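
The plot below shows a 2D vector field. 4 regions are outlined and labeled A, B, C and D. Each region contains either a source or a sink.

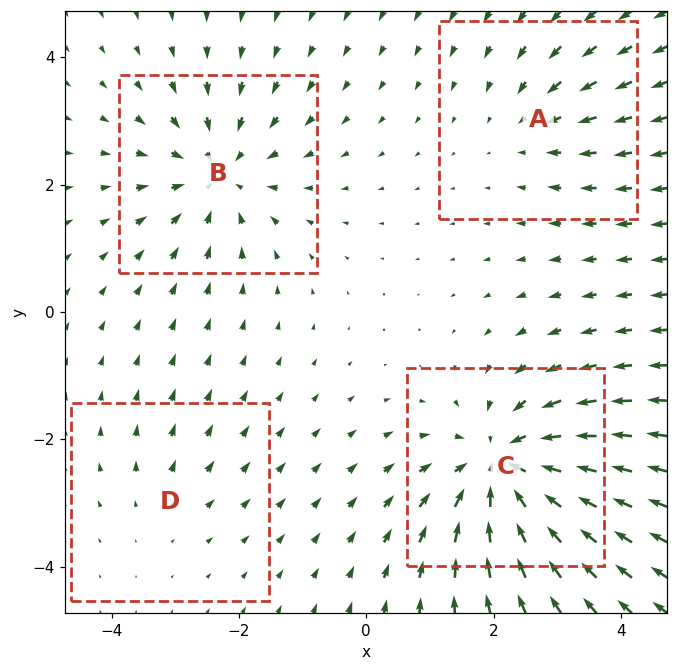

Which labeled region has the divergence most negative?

Divergence at each region's feature centre — A: about -3, B: about -5, C: about -7, D: about +2. Region C is most negative.

C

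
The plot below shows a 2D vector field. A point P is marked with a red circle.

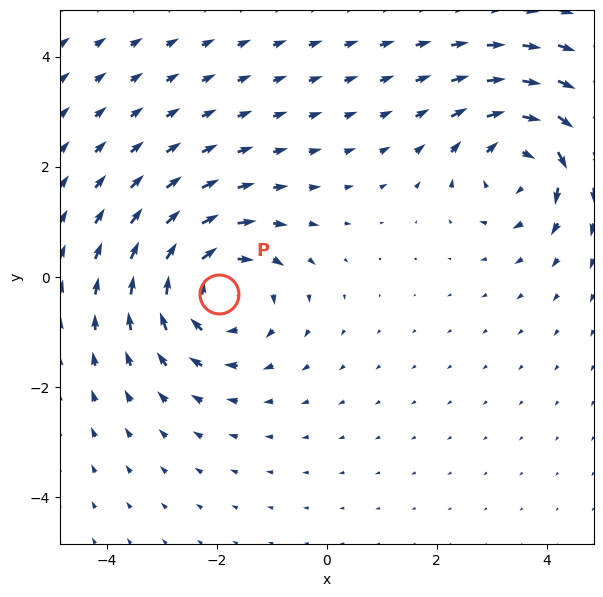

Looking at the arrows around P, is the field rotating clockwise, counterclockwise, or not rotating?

Near P at (-2.0, -0.3) the arrows circulate clockwise. The curl (z-component) there is about -4; negative curl means clockwise rotation.

clockwise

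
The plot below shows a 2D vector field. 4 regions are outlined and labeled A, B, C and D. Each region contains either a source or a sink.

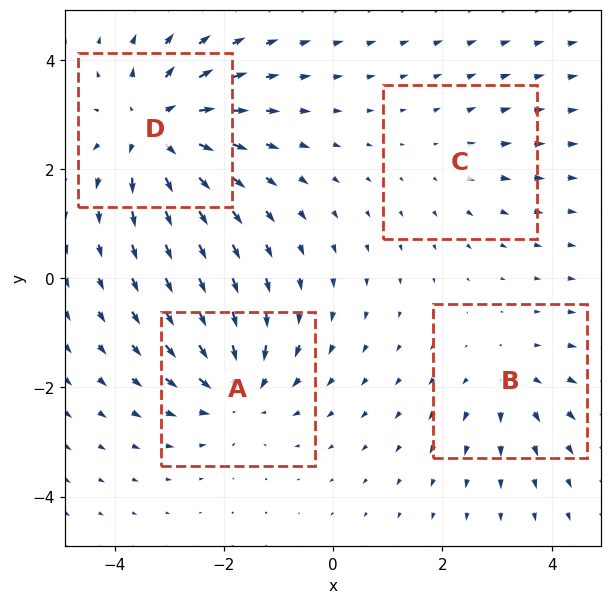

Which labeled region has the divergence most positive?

D

Divergence at each region's feature centre — A: about -5, B: about +3, C: about +2, D: about +6. Region D is most positive.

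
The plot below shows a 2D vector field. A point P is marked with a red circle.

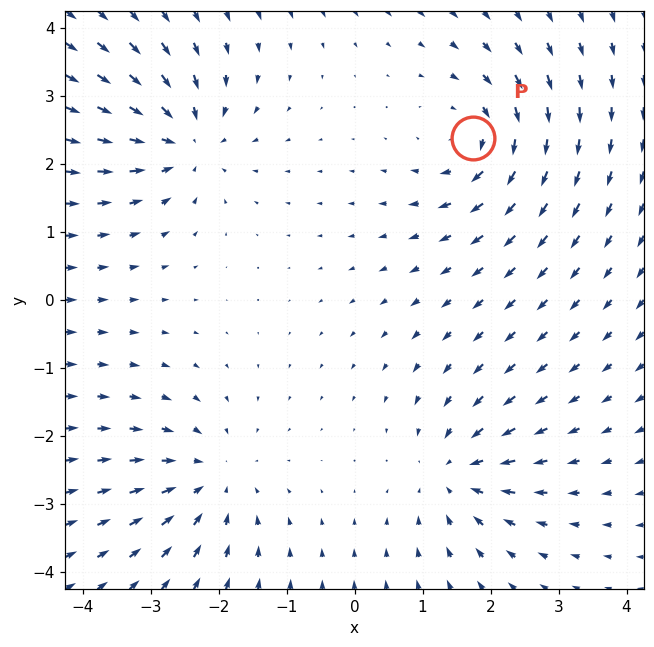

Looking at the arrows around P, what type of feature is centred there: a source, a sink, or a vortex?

vortex

At P (1.7, 2.4) the arrows circulate clockwise. Divergence ≈0, curl about -5 — near-zero divergence with nonzero curl is a vortex.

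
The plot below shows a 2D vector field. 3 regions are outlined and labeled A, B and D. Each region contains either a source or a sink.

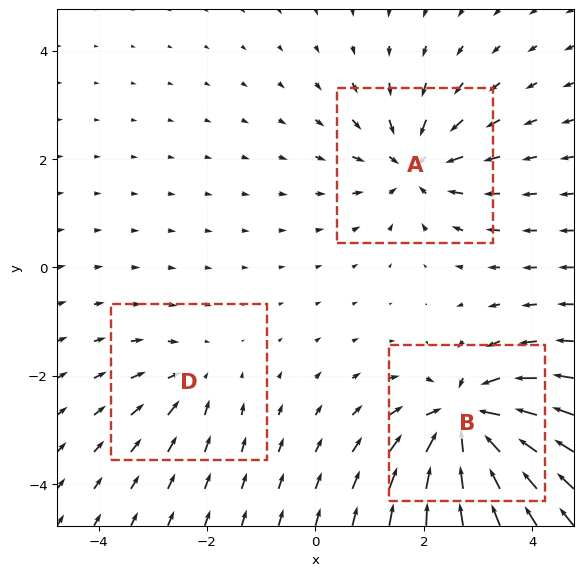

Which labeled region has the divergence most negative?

B

Divergence at each region's feature centre — A: about -4, B: about -6, D: about -2. Region B is most negative.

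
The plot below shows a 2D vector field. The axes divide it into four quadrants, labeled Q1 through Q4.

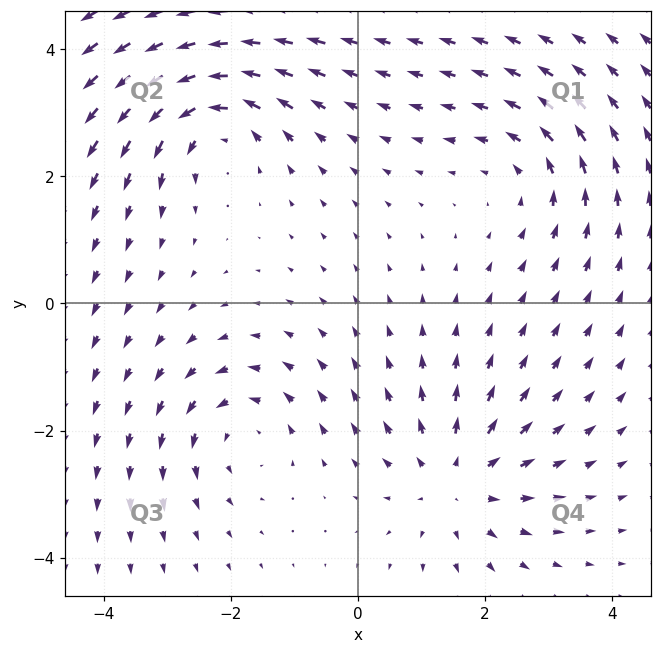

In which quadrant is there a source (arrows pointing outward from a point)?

Q4

The source sits at approximately (1.5, -2.8), which lies in quadrant Q4. The divergence there is about +4, positive as expected for a source.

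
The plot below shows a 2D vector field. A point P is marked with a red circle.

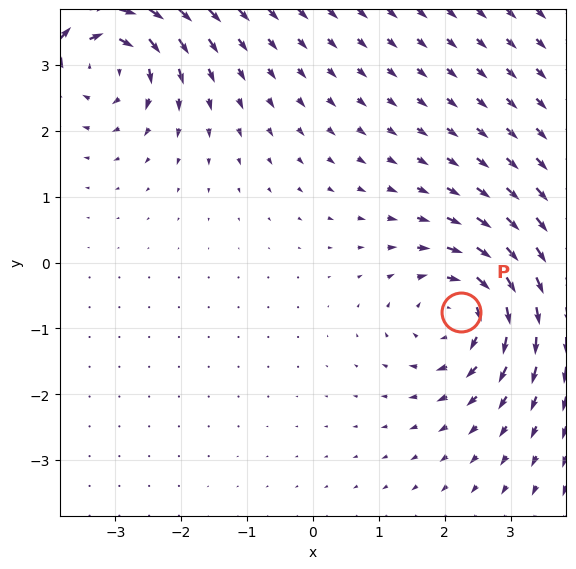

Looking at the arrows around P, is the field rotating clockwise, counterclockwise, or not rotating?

clockwise

Near P at (2.3, -0.8) the arrows circulate clockwise. The curl (z-component) there is about -5; negative curl means clockwise rotation.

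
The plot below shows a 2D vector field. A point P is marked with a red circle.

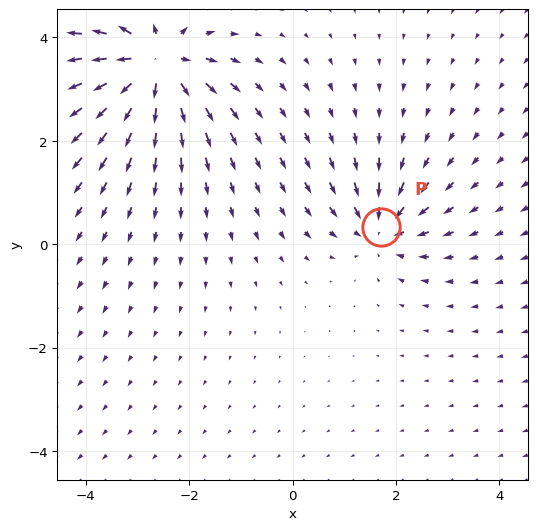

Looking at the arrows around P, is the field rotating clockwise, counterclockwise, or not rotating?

not rotating

Near P at (1.7, 0.3) the arrows show no circulation. The curl there is ≈0.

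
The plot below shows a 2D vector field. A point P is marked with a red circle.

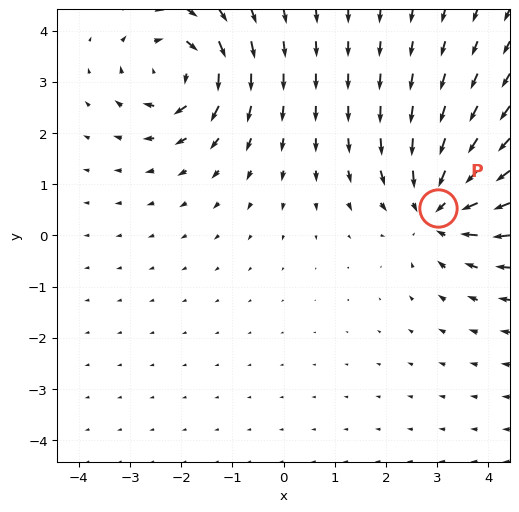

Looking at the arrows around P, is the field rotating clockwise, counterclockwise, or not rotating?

not rotating

Near P at (3.0, 0.5) the arrows show no circulation. The curl there is ≈0.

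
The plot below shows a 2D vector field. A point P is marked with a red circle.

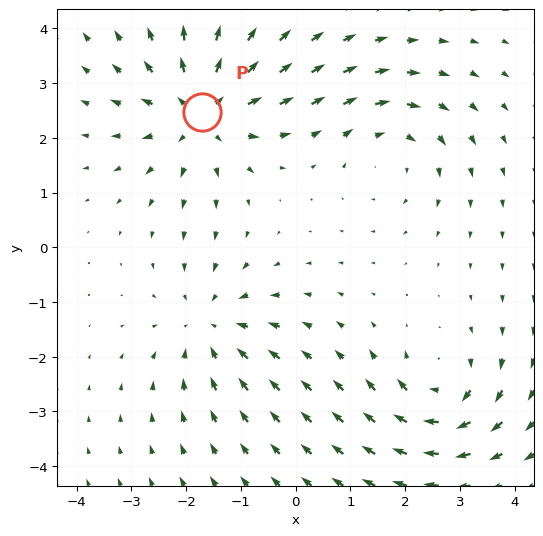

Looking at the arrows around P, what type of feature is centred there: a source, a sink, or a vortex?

At P (-1.7, 2.5) the arrows spread outward. Divergence about +4, curl ≈0 — positive divergence with near-zero curl is a source.

source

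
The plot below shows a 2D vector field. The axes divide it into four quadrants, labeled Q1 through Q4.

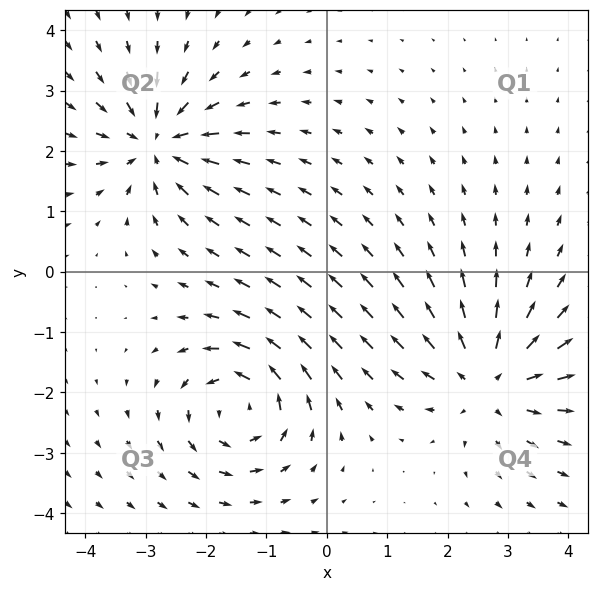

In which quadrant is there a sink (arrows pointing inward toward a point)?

The sink sits at approximately (-2.8, 2.1), which lies in quadrant Q2. The divergence there is about -6, negative as expected for a sink.

Q2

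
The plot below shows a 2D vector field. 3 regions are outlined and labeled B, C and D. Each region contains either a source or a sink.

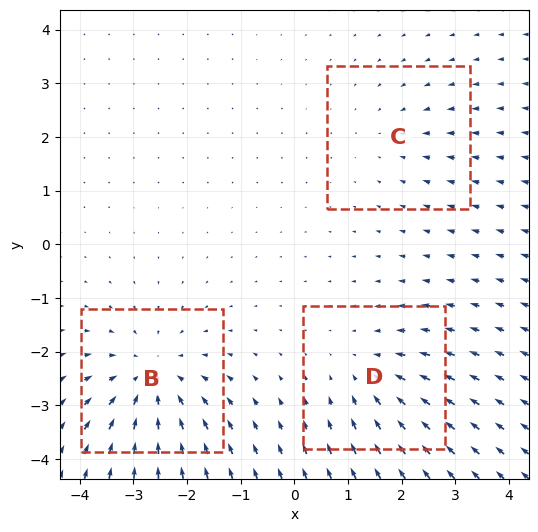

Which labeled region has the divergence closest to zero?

Divergence at each region's feature centre — B: about -4, C: about -2, D: about -3. Region C is closest to zero.

C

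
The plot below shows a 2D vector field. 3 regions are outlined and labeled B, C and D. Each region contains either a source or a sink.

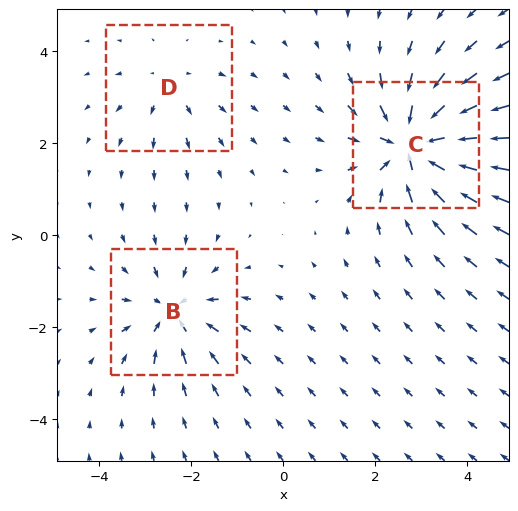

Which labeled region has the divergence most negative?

C

Divergence at each region's feature centre — B: about -4, C: about -6, D: about +2. Region C is most negative.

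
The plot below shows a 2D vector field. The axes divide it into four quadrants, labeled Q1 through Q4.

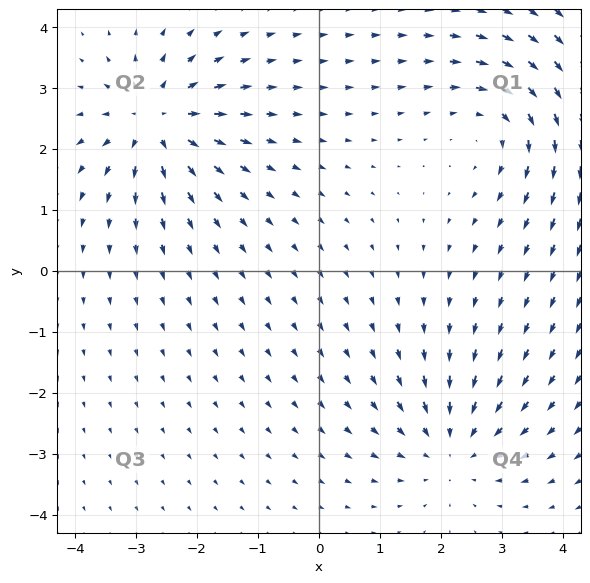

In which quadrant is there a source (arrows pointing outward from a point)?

The source sits at approximately (-2.7, 2.4), which lies in quadrant Q2. The divergence there is about +6, positive as expected for a source.

Q2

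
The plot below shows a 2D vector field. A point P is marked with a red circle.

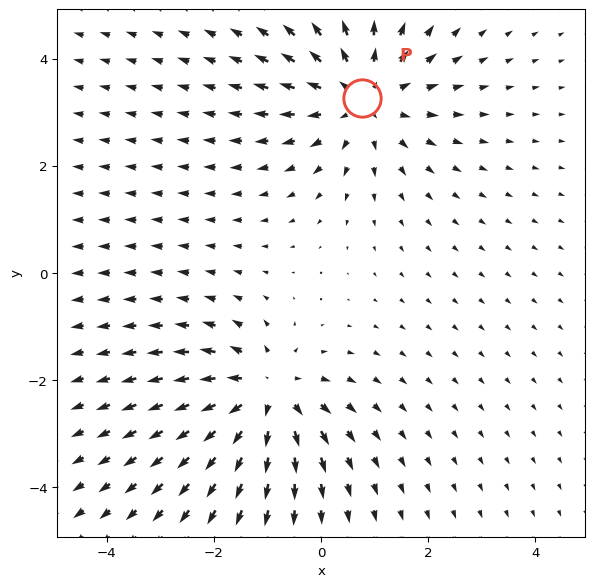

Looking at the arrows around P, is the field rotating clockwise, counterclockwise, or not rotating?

not rotating

Near P at (0.8, 3.3) the arrows show no circulation. The curl there is ≈0.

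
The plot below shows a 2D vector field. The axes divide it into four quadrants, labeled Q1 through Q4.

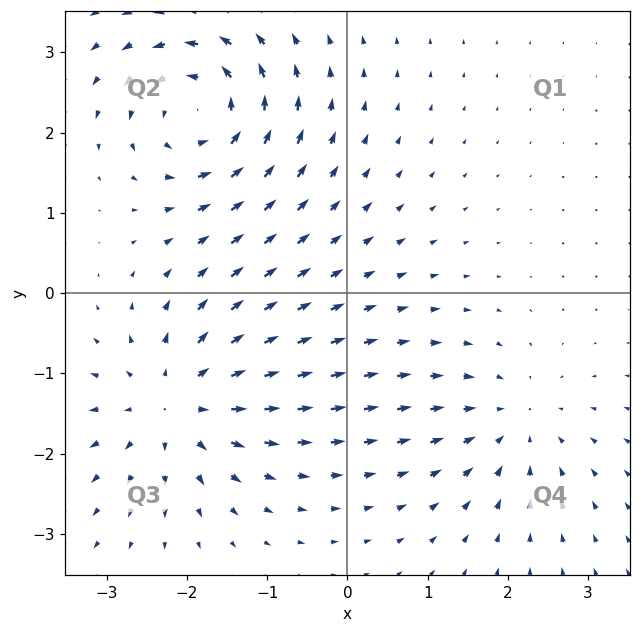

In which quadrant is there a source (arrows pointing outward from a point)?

The source sits at approximately (-2.1, -1.4), which lies in quadrant Q3. The divergence there is about +5, positive as expected for a source.

Q3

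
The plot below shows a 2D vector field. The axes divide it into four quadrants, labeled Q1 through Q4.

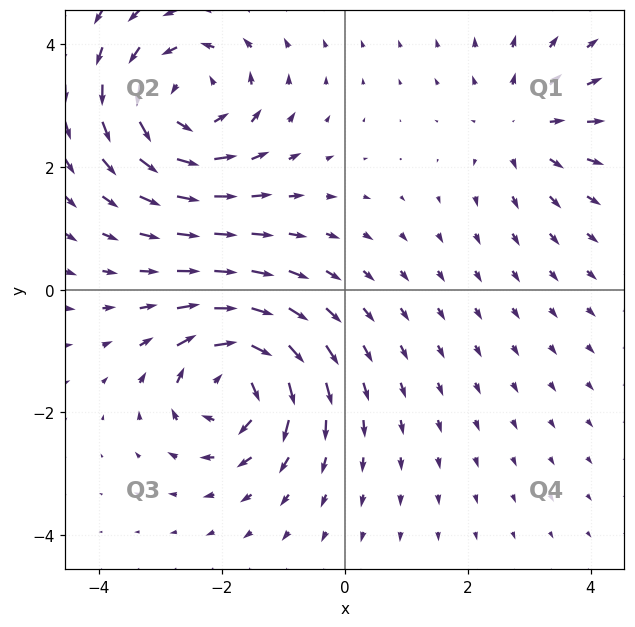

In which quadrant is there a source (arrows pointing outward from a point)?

The source sits at approximately (2.9, 2.7), which lies in quadrant Q1. The divergence there is about +3, positive as expected for a source.

Q1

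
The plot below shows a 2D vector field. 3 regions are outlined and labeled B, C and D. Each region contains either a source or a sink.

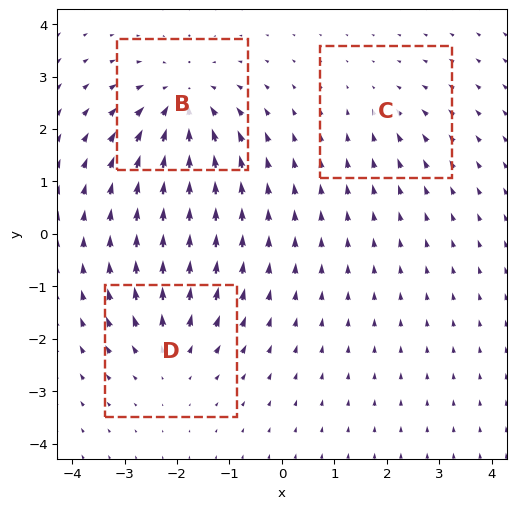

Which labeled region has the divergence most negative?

Divergence at each region's feature centre — B: about -5, C: about -2, D: about +3. Region B is most negative.

B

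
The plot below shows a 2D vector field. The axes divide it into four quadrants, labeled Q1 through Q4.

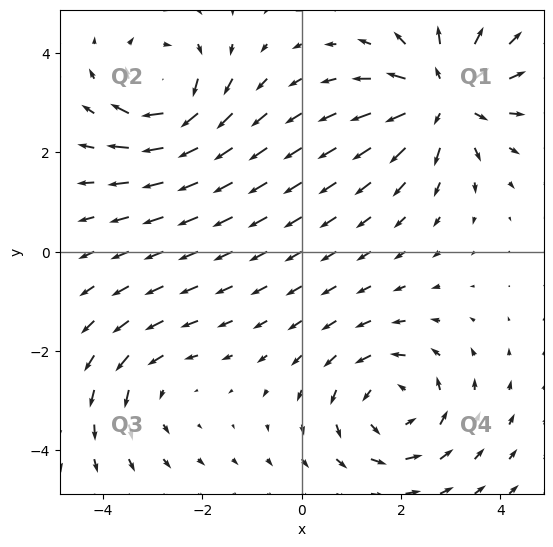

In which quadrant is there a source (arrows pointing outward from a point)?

Q1

The source sits at approximately (2.9, 3.1), which lies in quadrant Q1. The divergence there is about +5, positive as expected for a source.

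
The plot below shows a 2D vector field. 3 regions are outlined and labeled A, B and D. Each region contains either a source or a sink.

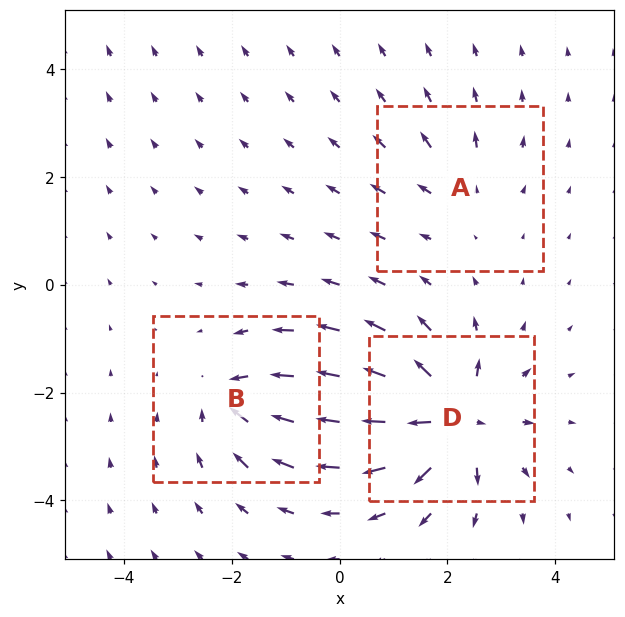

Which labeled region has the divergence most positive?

D

Divergence at each region's feature centre — A: about +2, B: about -4, D: about +6. Region D is most positive.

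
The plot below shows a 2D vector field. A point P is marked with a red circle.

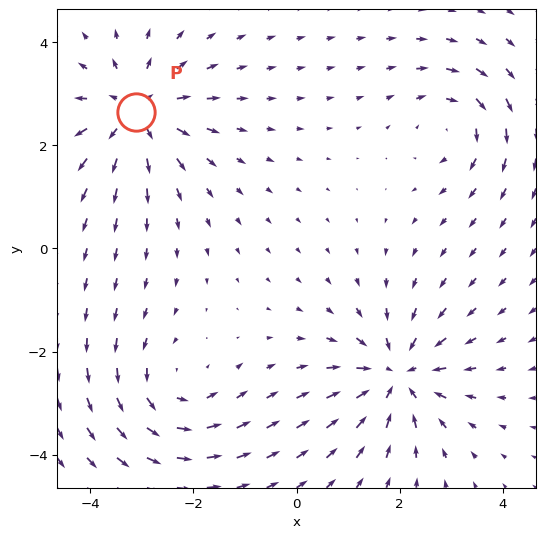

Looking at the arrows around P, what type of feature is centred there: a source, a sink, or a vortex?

source

At P (-3.1, 2.6) the arrows spread outward. Divergence about +4, curl ≈0 — positive divergence with near-zero curl is a source.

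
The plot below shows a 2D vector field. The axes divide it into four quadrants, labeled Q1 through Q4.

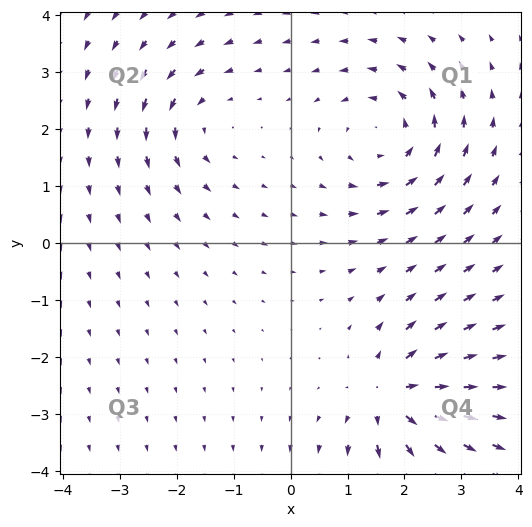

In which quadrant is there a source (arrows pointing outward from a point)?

The source sits at approximately (1.8, -2.7), which lies in quadrant Q4. The divergence there is about +5, positive as expected for a source.

Q4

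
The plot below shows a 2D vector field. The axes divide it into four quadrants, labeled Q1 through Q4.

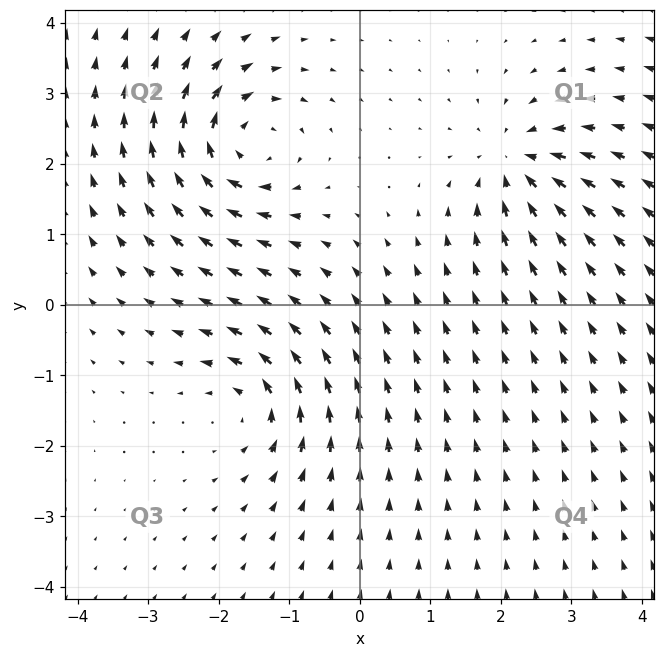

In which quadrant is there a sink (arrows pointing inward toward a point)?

Q1

The sink sits at approximately (2.2, 2.0), which lies in quadrant Q1. The divergence there is about -5, negative as expected for a sink.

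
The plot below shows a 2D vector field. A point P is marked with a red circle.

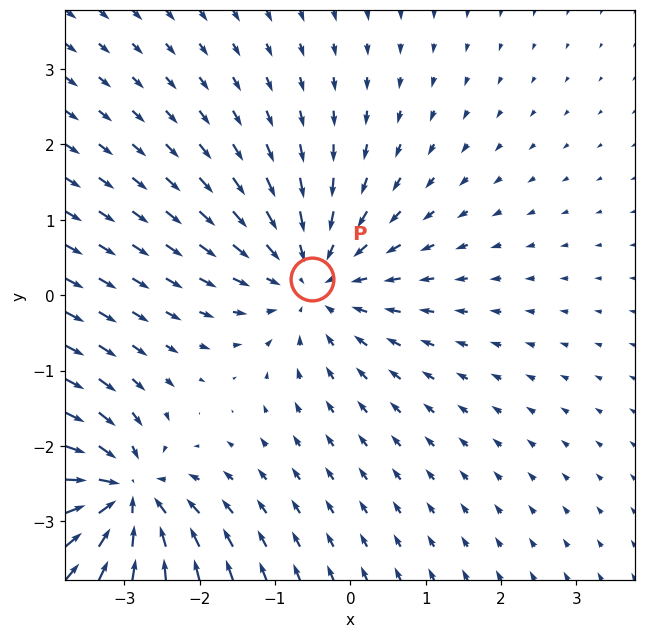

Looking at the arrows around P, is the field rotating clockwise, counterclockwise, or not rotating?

not rotating

Near P at (-0.5, 0.2) the arrows show no circulation. The curl there is ≈0.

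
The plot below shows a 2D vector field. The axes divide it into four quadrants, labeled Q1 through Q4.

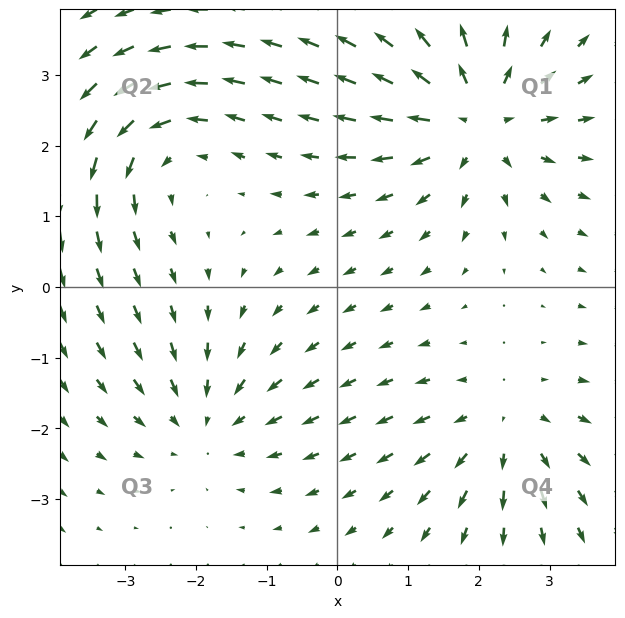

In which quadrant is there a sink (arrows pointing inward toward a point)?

The sink sits at approximately (-1.8, -1.9), which lies in quadrant Q3. The divergence there is about -3, negative as expected for a sink.

Q3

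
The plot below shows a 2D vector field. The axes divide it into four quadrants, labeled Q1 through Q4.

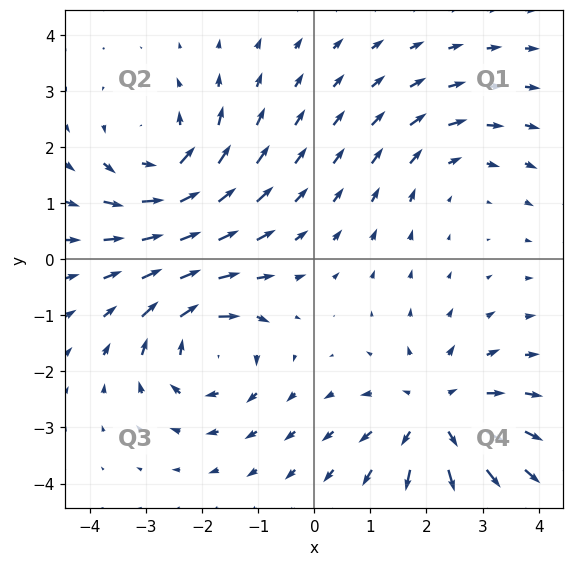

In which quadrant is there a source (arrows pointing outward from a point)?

The source sits at approximately (2.2, -2.8), which lies in quadrant Q4. The divergence there is about +5, positive as expected for a source.

Q4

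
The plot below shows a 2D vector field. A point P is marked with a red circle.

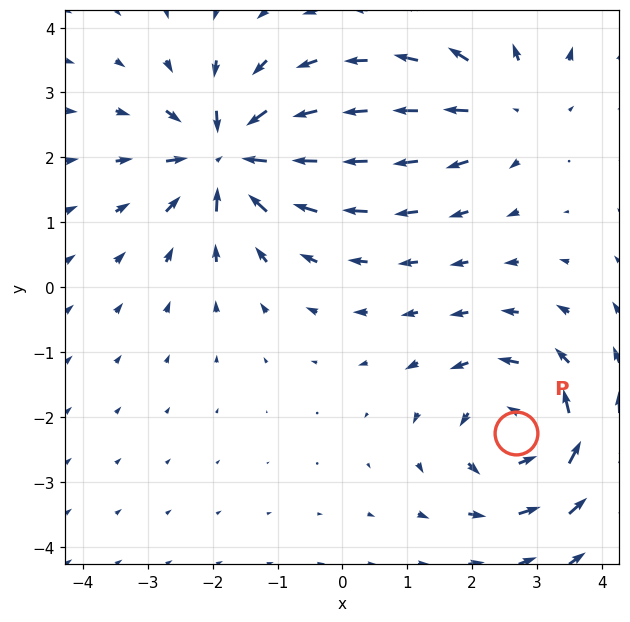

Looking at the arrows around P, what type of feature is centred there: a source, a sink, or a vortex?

vortex

At P (2.7, -2.2) the arrows circulate counterclockwise. Divergence ≈0, curl about +5 — near-zero divergence with nonzero curl is a vortex.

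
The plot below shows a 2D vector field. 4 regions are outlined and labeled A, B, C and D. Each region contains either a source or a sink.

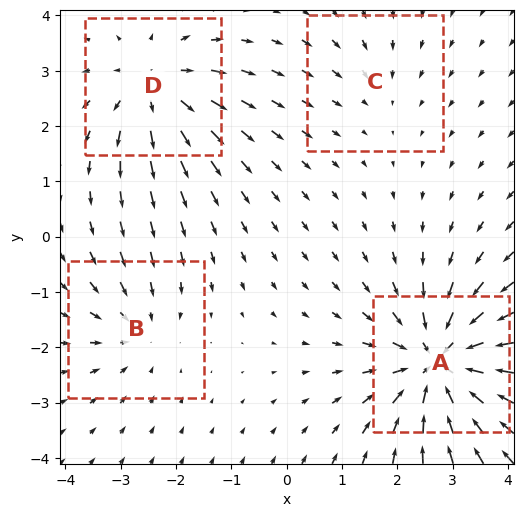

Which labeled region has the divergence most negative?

Divergence at each region's feature centre — A: about -7, B: about -3, C: about -2, D: about +5. Region A is most negative.

A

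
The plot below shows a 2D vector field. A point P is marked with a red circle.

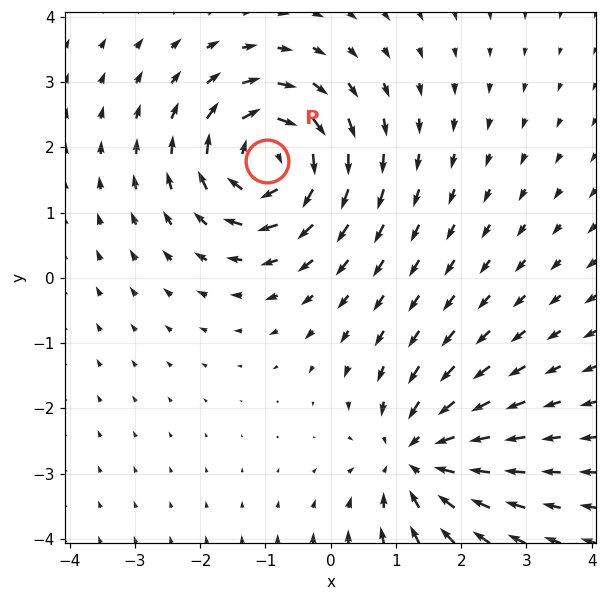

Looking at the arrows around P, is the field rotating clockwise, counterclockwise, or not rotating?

Near P at (-1.0, 1.8) the arrows circulate clockwise. The curl (z-component) there is about -6; negative curl means clockwise rotation.

clockwise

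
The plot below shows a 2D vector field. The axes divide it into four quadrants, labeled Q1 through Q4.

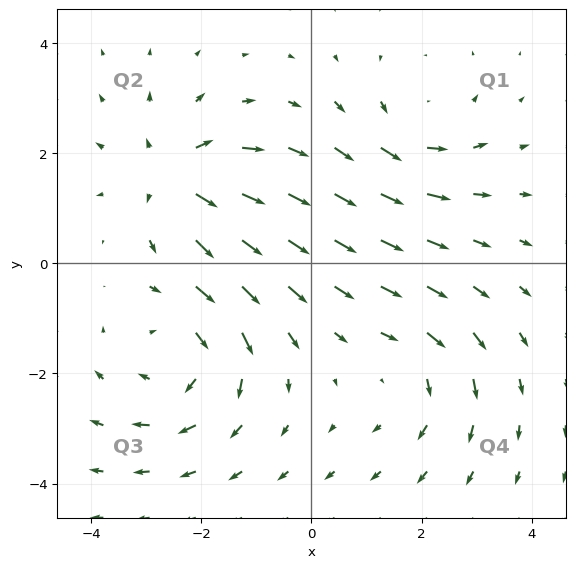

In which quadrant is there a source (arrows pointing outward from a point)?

Q2

The source sits at approximately (-2.5, 1.6), which lies in quadrant Q2. The divergence there is about +5, positive as expected for a source.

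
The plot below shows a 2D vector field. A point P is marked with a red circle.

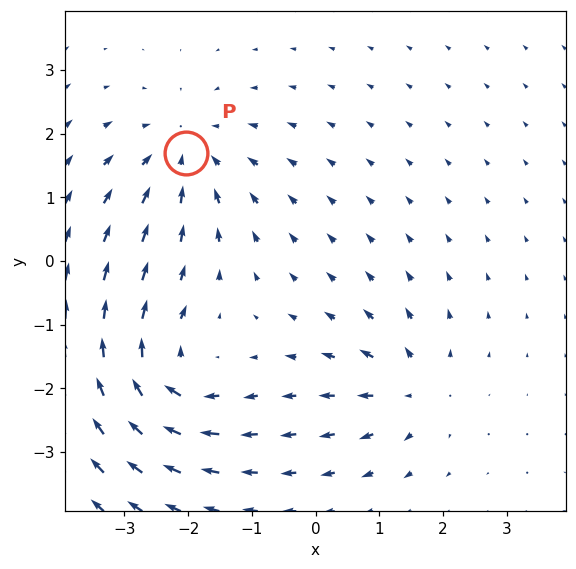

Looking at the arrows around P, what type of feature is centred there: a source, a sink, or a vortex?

At P (-2.0, 1.7) the arrows converge inward. Divergence about -4, curl ≈0 — negative divergence with near-zero curl is a sink.

sink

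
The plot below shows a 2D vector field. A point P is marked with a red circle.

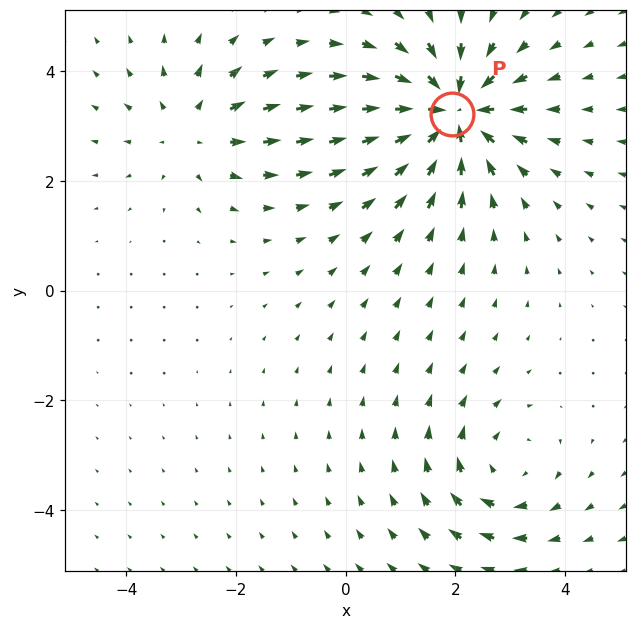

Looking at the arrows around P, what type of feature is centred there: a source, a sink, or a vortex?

sink

At P (1.9, 3.2) the arrows converge inward. Divergence about -5, curl ≈0 — negative divergence with near-zero curl is a sink.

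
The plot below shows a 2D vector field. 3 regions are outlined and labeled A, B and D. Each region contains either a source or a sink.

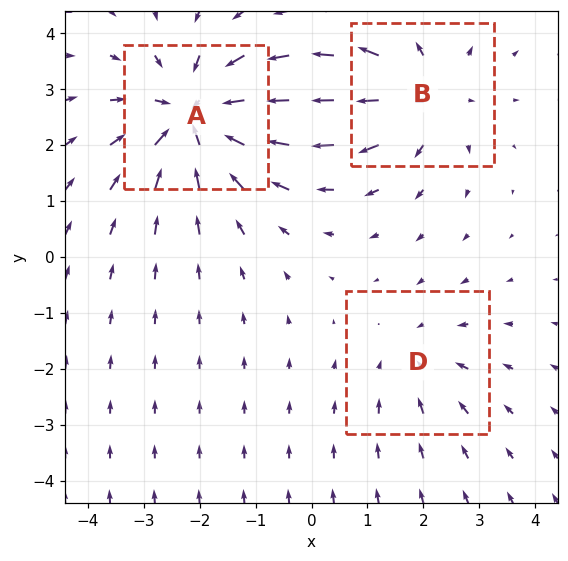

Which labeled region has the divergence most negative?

A

Divergence at each region's feature centre — A: about -5, B: about +3, D: about -2. Region A is most negative.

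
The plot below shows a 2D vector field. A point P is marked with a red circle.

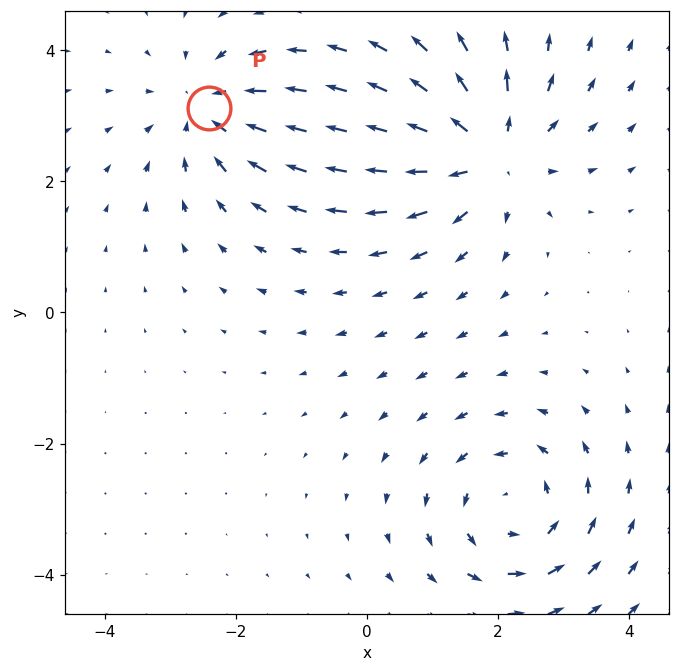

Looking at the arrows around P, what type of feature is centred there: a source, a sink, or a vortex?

sink

At P (-2.4, 3.1) the arrows converge inward. Divergence about -3, curl ≈0 — negative divergence with near-zero curl is a sink.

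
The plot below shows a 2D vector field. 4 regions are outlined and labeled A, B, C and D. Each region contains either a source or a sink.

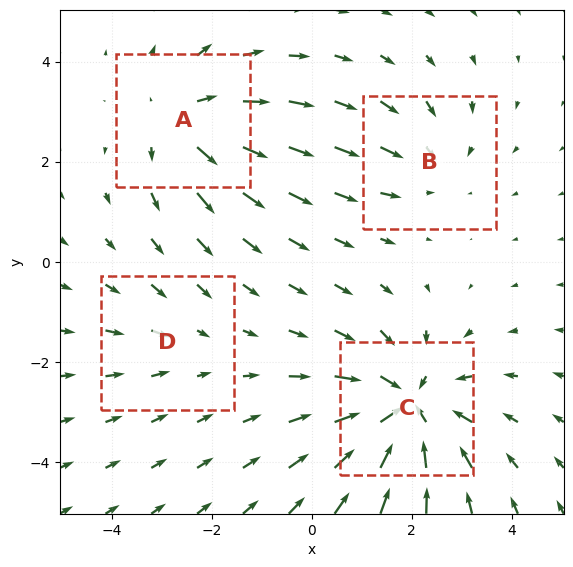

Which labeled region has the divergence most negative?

C

Divergence at each region's feature centre — A: about +4, B: about -3, C: about -6, D: about -2. Region C is most negative.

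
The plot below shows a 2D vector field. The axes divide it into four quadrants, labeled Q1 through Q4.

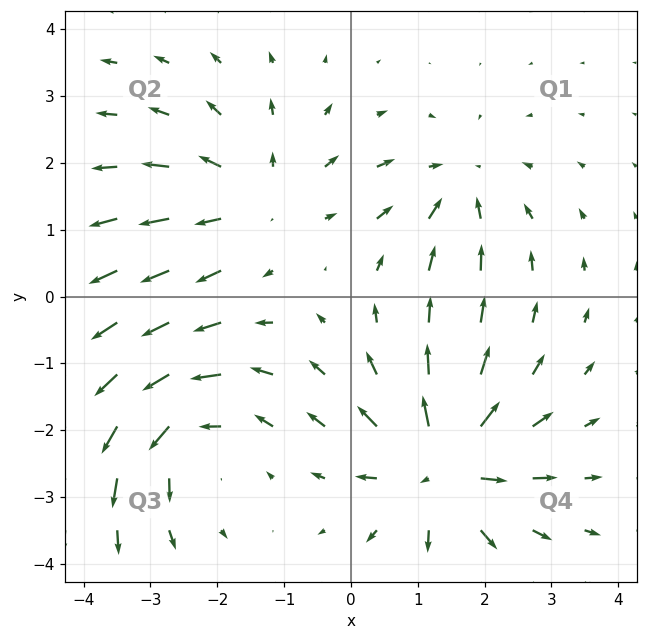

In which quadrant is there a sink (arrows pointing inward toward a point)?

The sink sits at approximately (1.6, 1.6), which lies in quadrant Q1. The divergence there is about -4, negative as expected for a sink.

Q1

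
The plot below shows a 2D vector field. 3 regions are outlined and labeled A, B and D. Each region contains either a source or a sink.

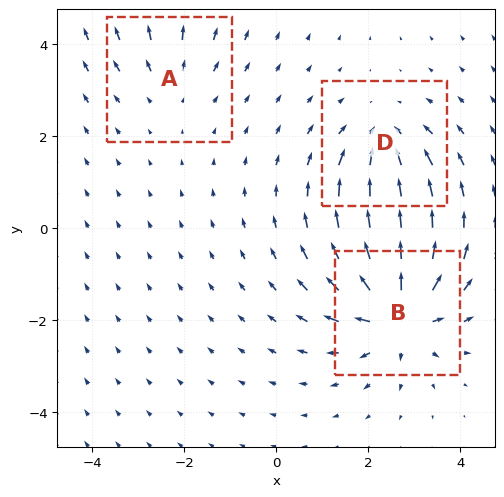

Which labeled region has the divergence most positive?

B

Divergence at each region's feature centre — A: about +2, B: about +6, D: about -4. Region B is most positive.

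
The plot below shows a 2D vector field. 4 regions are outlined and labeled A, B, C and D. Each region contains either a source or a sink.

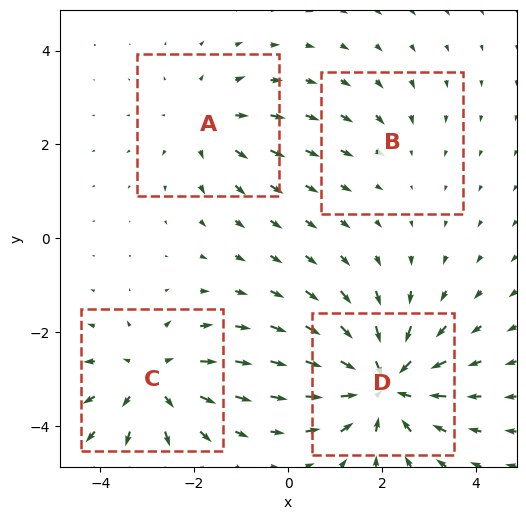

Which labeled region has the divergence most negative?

Divergence at each region's feature centre — A: about +3, B: about -2, C: about +4, D: about -6. Region D is most negative.

D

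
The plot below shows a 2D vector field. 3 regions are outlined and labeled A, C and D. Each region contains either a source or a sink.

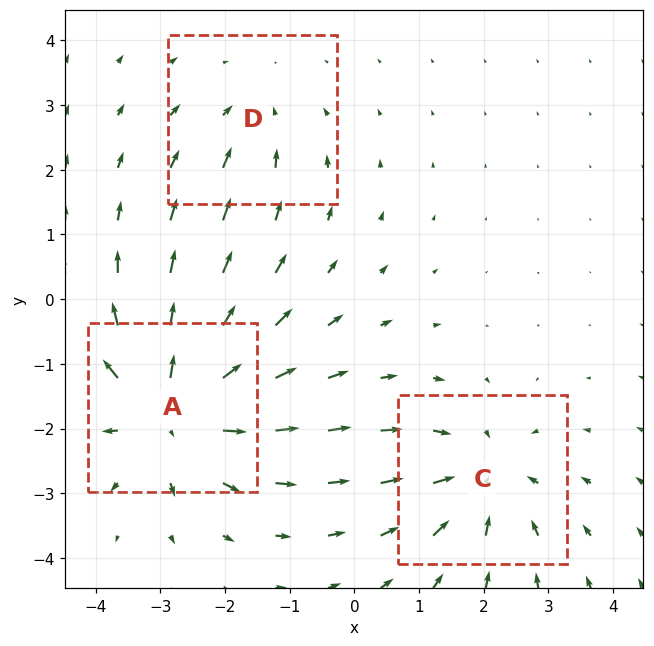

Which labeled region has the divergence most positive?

A

Divergence at each region's feature centre — A: about +5, C: about -3, D: about -2. Region A is most positive.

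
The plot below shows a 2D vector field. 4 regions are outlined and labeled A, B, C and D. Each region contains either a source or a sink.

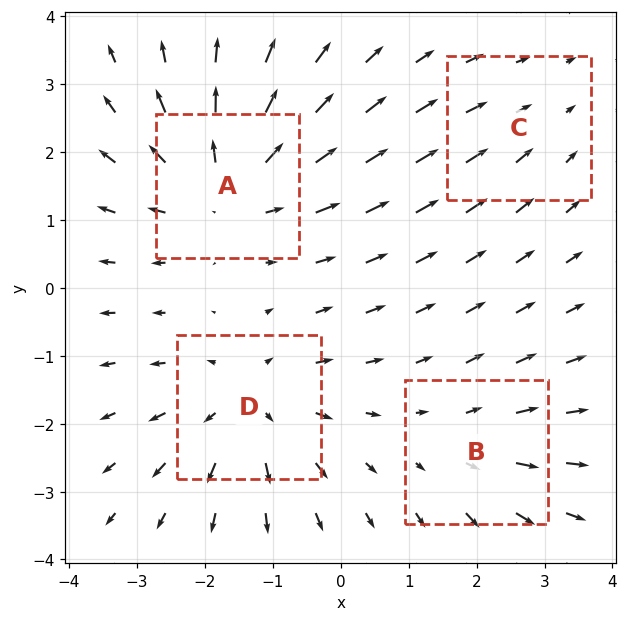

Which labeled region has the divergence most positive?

A

Divergence at each region's feature centre — A: about +6, B: about +3, C: about -2, D: about +5. Region A is most positive.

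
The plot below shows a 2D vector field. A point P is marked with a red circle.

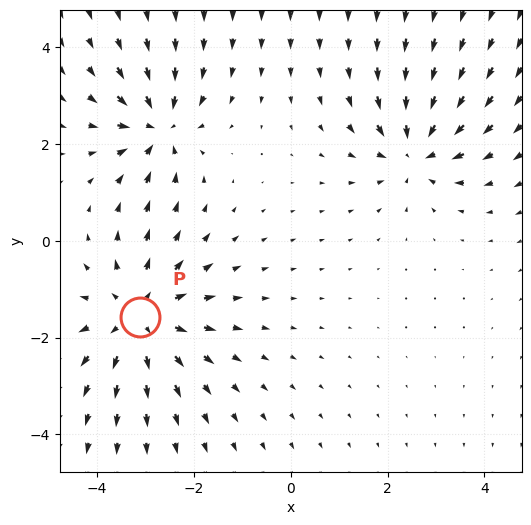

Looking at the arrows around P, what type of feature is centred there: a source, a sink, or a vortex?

At P (-3.1, -1.6) the arrows spread outward. Divergence about +3, curl ≈0 — positive divergence with near-zero curl is a source.

source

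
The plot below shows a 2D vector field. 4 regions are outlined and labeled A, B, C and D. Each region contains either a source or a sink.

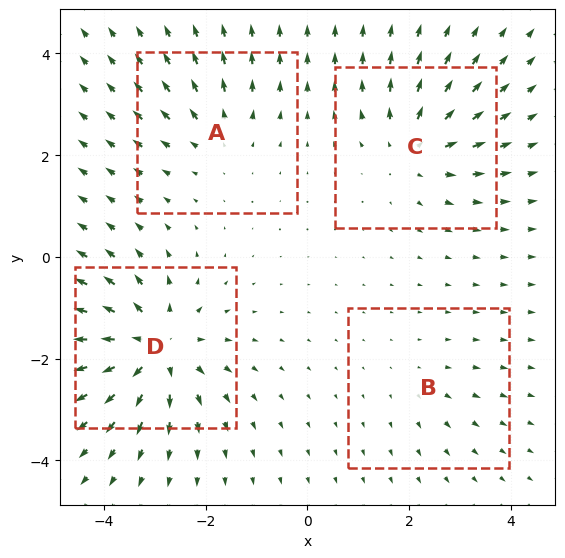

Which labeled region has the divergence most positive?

D

Divergence at each region's feature centre — A: about +4, B: about +2, C: about +5, D: about +8. Region D is most positive.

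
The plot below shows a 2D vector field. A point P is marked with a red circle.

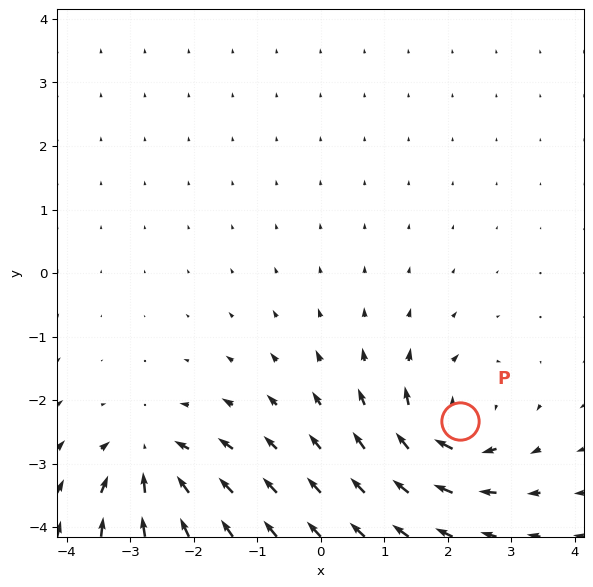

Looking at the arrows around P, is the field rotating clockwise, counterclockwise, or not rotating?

clockwise

Near P at (2.2, -2.3) the arrows circulate clockwise. The curl (z-component) there is about -4; negative curl means clockwise rotation.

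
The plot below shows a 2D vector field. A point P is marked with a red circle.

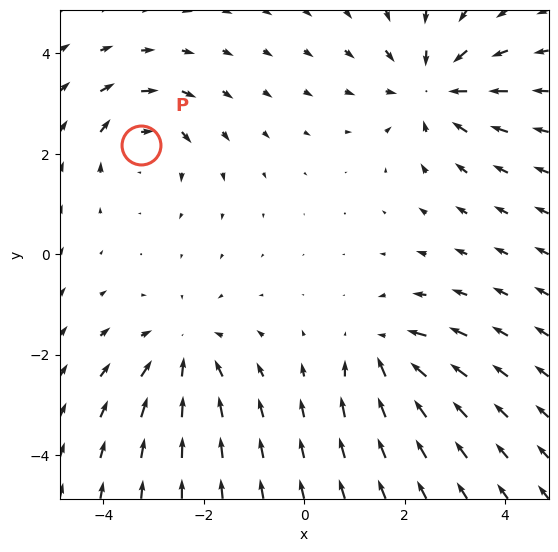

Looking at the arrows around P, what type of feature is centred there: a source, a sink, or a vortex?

At P (-3.2, 2.2) the arrows circulate clockwise. Divergence ≈0, curl about -4 — near-zero divergence with nonzero curl is a vortex.

vortex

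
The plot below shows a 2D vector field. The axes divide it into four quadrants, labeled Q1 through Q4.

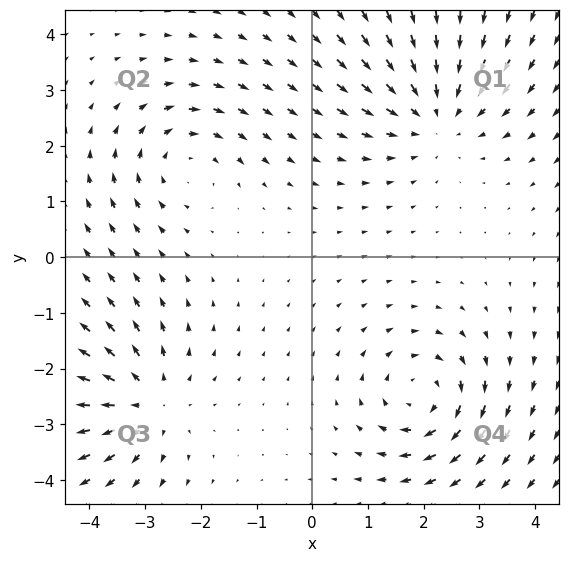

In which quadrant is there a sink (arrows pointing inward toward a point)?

The sink sits at approximately (2.2, 2.6), which lies in quadrant Q1. The divergence there is about -3, negative as expected for a sink.

Q1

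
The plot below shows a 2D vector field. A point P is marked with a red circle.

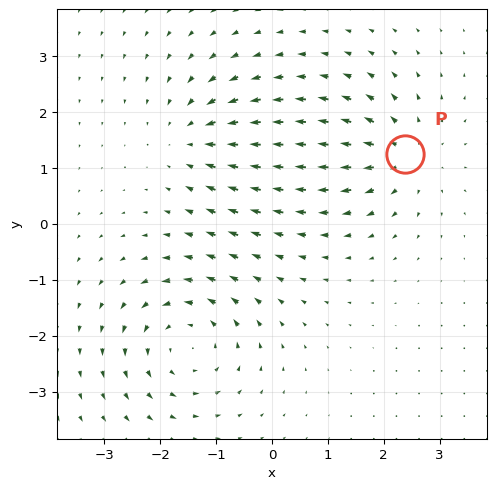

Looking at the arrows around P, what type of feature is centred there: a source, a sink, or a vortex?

At P (2.4, 1.2) the arrows spread outward. Divergence about +4, curl ≈0 — positive divergence with near-zero curl is a source.

source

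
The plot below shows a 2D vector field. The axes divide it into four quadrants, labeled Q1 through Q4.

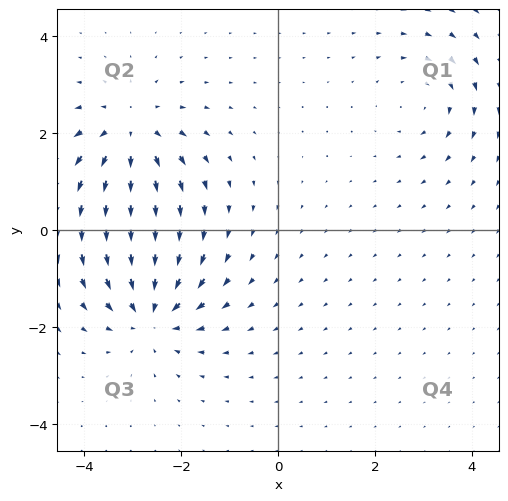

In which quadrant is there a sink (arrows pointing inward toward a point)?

The sink sits at approximately (-2.6, -1.7), which lies in quadrant Q3. The divergence there is about -6, negative as expected for a sink.

Q3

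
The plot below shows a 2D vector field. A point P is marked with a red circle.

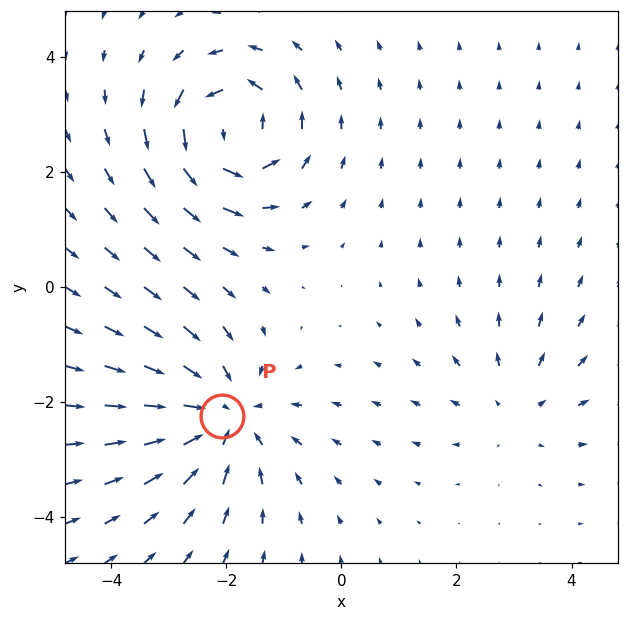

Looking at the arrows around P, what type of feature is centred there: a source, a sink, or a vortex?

sink

At P (-2.1, -2.3) the arrows converge inward. Divergence about -4, curl ≈0 — negative divergence with near-zero curl is a sink.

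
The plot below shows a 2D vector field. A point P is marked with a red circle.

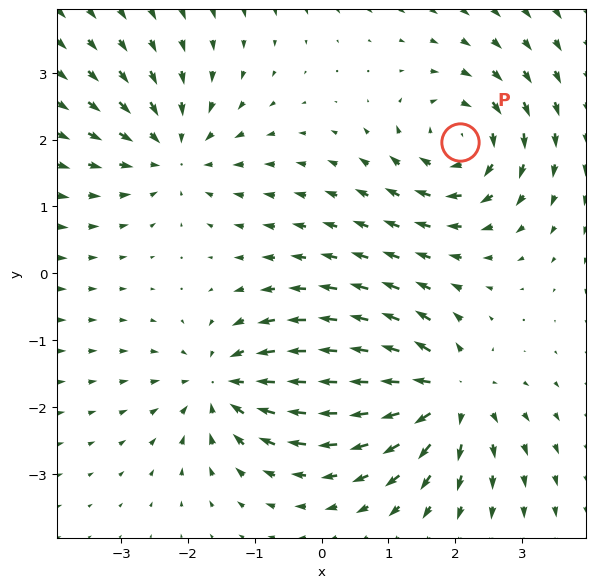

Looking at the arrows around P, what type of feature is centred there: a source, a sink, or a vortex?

At P (2.1, 2.0) the arrows circulate clockwise. Divergence ≈0, curl about -4 — near-zero divergence with nonzero curl is a vortex.

vortex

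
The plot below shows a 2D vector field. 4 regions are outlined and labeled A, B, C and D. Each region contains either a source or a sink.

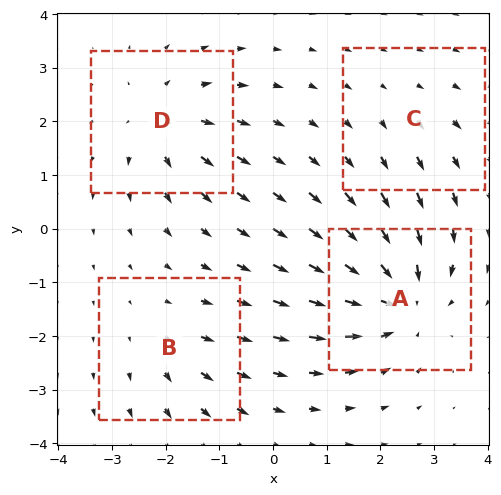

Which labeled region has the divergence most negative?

A

Divergence at each region's feature centre — A: about -7, B: about +3, C: about +2, D: about +5. Region A is most negative.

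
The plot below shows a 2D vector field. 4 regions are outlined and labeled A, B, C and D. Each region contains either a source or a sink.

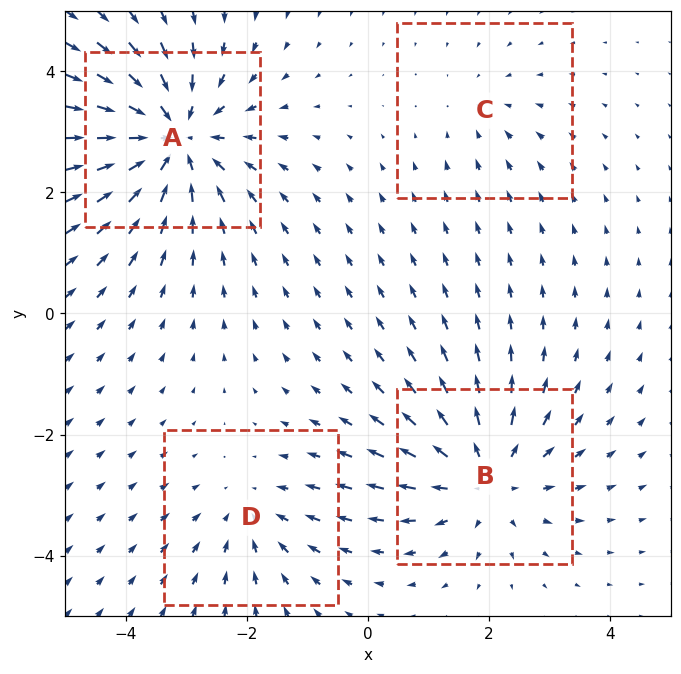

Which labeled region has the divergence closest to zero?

C

Divergence at each region's feature centre — A: about -6, B: about +5, C: about -2, D: about -3. Region C is closest to zero.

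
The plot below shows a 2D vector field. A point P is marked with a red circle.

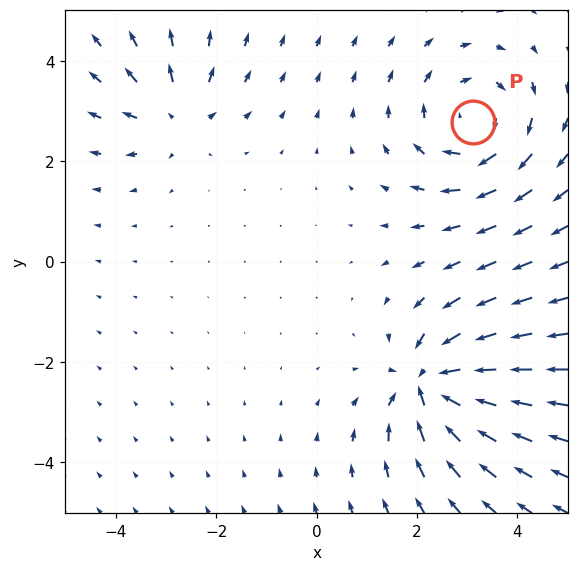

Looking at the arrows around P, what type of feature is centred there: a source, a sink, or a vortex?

vortex

At P (3.1, 2.8) the arrows circulate clockwise. Divergence ≈0, curl about -4 — near-zero divergence with nonzero curl is a vortex.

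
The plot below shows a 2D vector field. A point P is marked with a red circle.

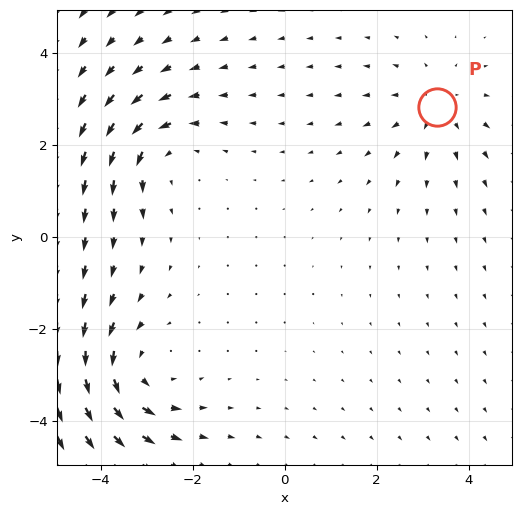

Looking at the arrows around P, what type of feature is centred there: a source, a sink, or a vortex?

At P (3.3, 2.8) the arrows spread outward. Divergence about +2, curl ≈0 — positive divergence with near-zero curl is a source.

source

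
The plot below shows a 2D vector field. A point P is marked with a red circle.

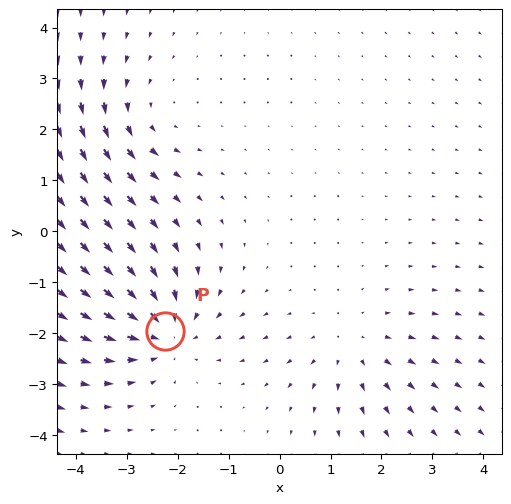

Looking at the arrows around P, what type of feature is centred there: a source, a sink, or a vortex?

At P (-2.3, -2.0) the arrows converge inward. Divergence about -4, curl ≈0 — negative divergence with near-zero curl is a sink.

sink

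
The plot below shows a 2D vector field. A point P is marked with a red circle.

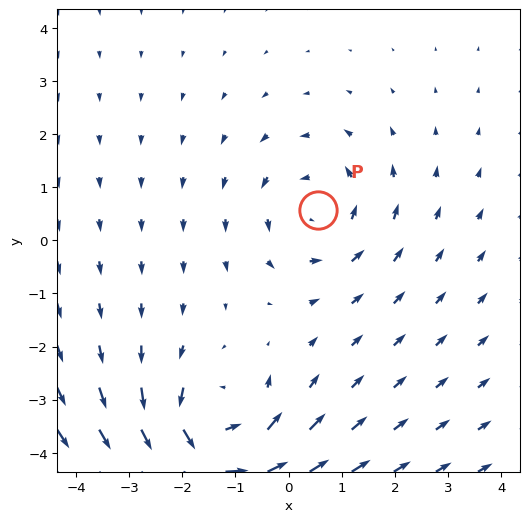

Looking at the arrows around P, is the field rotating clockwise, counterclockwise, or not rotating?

counterclockwise

Near P at (0.5, 0.6) the arrows circulate counterclockwise. The curl (z-component) there is about +3; positive curl means counterclockwise rotation.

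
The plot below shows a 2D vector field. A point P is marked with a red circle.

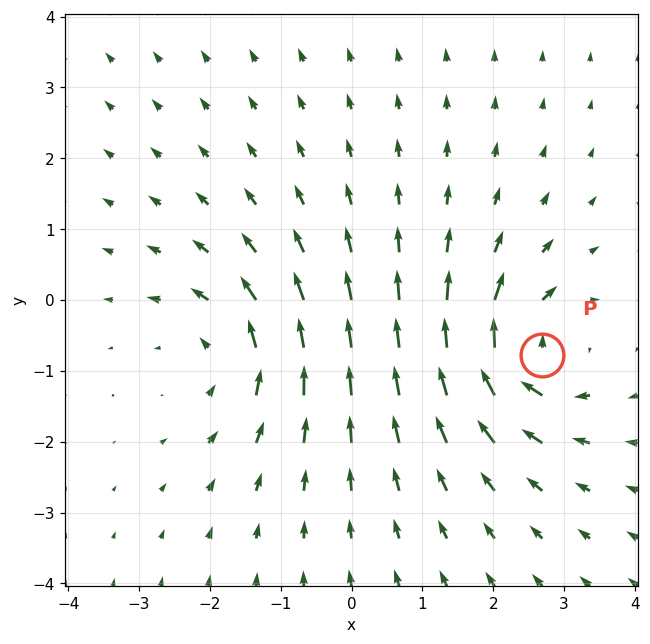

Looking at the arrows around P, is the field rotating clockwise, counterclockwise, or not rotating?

Near P at (2.7, -0.8) the arrows circulate clockwise. The curl (z-component) there is about -4; negative curl means clockwise rotation.

clockwise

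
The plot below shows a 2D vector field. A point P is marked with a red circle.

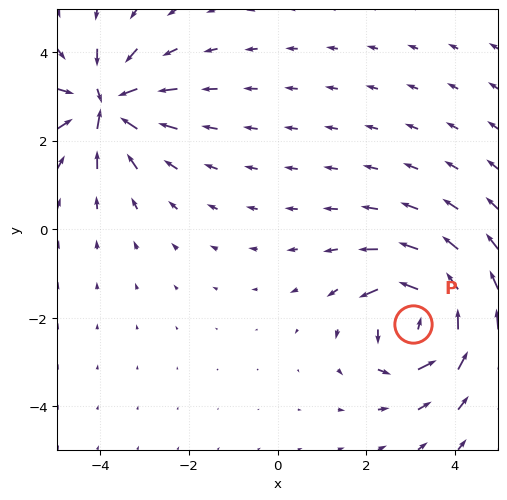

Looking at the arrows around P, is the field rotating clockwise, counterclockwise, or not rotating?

counterclockwise

Near P at (3.1, -2.1) the arrows circulate counterclockwise. The curl (z-component) there is about +5; positive curl means counterclockwise rotation.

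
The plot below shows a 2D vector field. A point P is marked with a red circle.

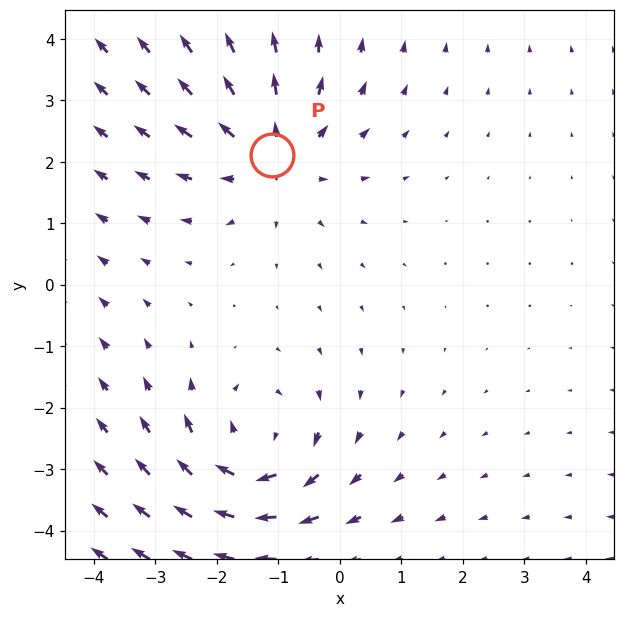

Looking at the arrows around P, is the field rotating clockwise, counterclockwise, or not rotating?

Near P at (-1.1, 2.1) the arrows show no circulation. The curl there is ≈0.

not rotating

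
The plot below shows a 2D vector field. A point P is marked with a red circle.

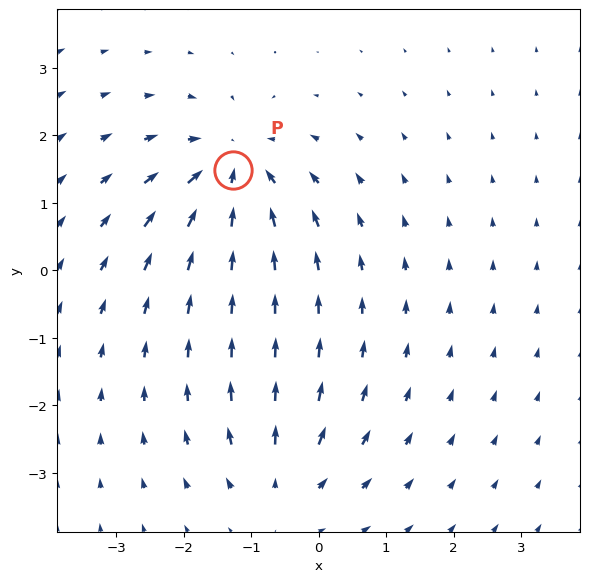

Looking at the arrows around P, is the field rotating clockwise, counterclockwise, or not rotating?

not rotating

Near P at (-1.3, 1.5) the arrows show no circulation. The curl there is ≈0.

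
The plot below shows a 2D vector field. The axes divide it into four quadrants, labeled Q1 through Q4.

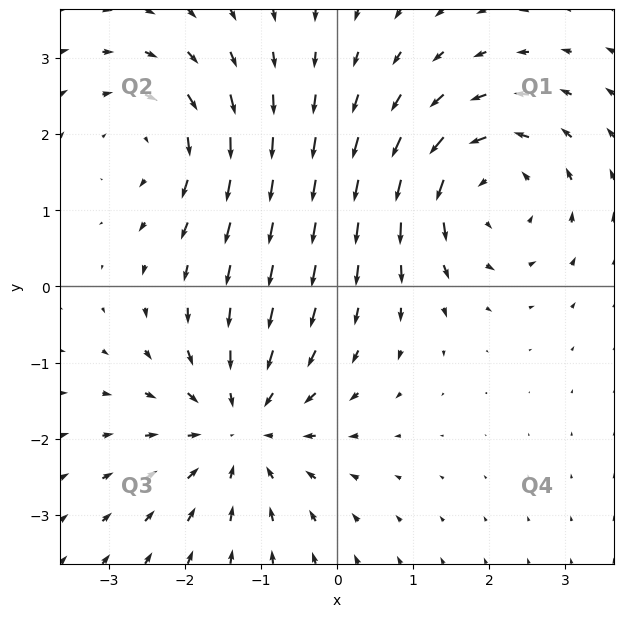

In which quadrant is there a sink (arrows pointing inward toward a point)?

The sink sits at approximately (-1.3, -1.9), which lies in quadrant Q3. The divergence there is about -5, negative as expected for a sink.

Q3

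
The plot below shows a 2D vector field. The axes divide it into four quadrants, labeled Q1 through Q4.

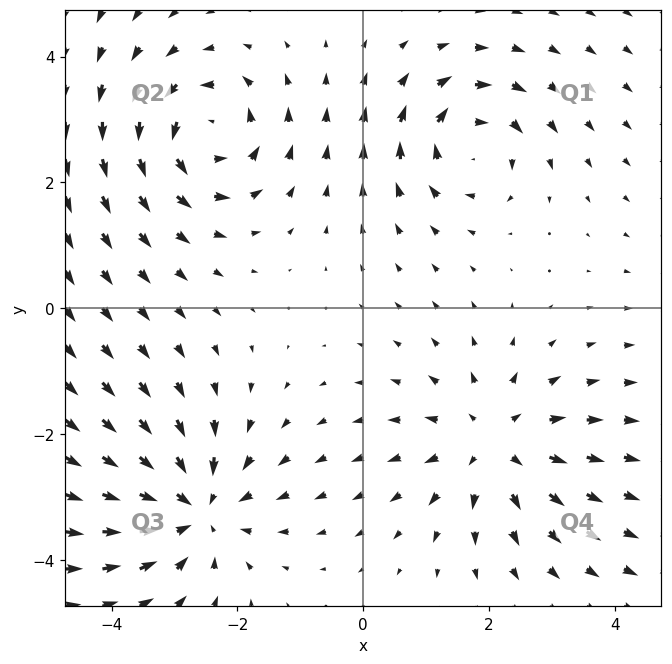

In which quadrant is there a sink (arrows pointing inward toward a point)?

The sink sits at approximately (-2.7, -3.2), which lies in quadrant Q3. The divergence there is about -5, negative as expected for a sink.

Q3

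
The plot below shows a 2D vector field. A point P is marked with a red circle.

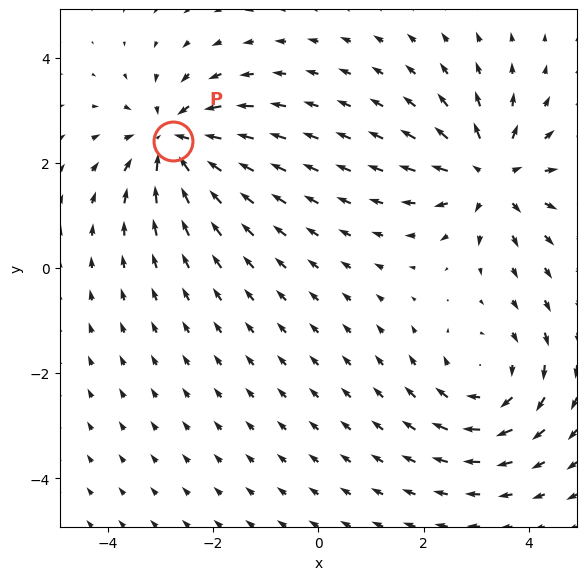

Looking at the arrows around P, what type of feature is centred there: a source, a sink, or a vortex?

sink

At P (-2.8, 2.4) the arrows converge inward. Divergence about -4, curl ≈0 — negative divergence with near-zero curl is a sink.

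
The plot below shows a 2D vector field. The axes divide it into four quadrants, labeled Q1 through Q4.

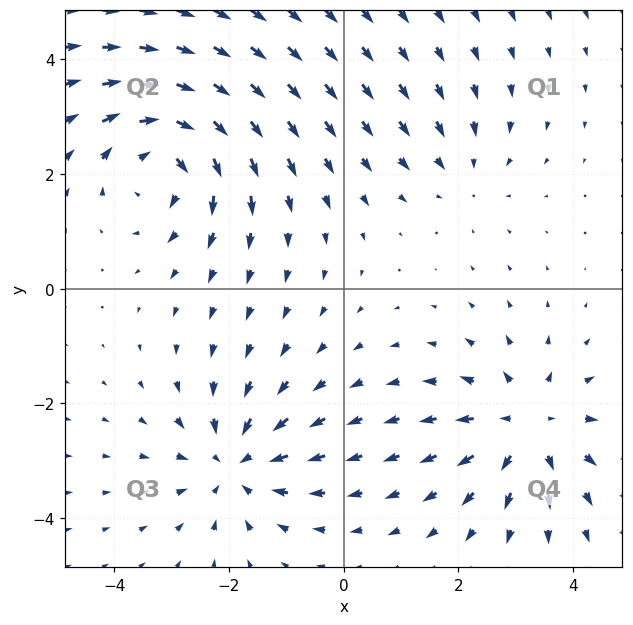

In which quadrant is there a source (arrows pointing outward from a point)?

The source sits at approximately (3.2, -2.4), which lies in quadrant Q4. The divergence there is about +5, positive as expected for a source.

Q4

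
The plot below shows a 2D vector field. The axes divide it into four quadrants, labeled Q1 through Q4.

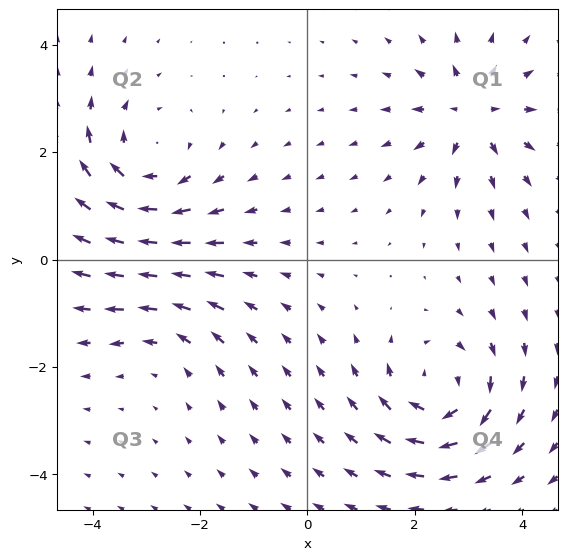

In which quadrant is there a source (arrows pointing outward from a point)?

Q1

The source sits at approximately (3.1, 2.7), which lies in quadrant Q1. The divergence there is about +5, positive as expected for a source.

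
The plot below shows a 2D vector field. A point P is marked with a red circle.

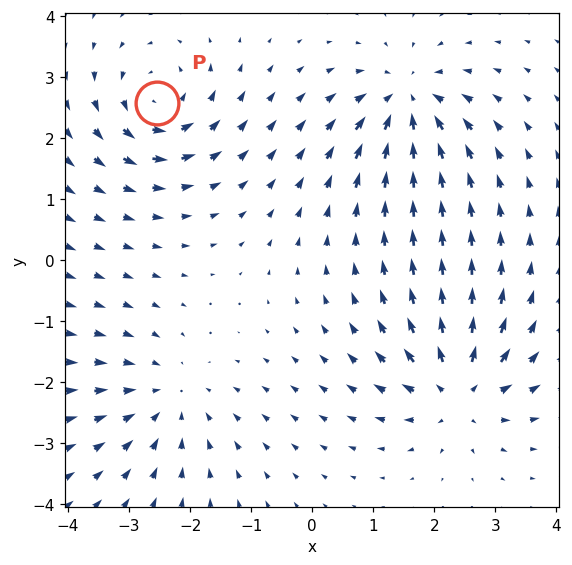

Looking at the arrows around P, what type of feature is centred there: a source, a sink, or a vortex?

At P (-2.5, 2.6) the arrows circulate counterclockwise. Divergence ≈0, curl about +6 — near-zero divergence with nonzero curl is a vortex.

vortex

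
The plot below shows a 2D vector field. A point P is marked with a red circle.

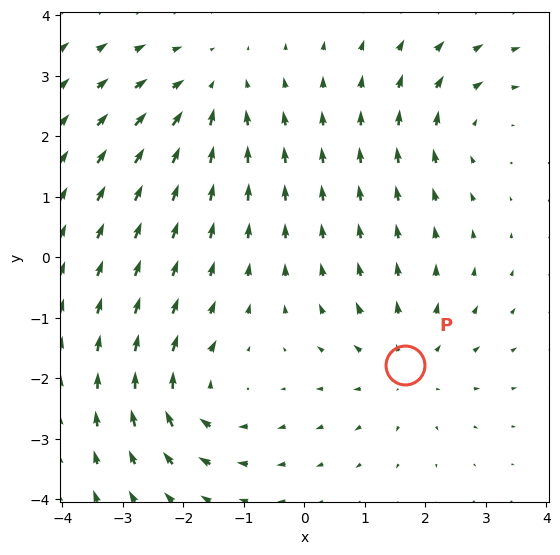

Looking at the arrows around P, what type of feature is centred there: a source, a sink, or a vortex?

At P (1.7, -1.8) the arrows spread outward. Divergence about +3, curl ≈0 — positive divergence with near-zero curl is a source.

source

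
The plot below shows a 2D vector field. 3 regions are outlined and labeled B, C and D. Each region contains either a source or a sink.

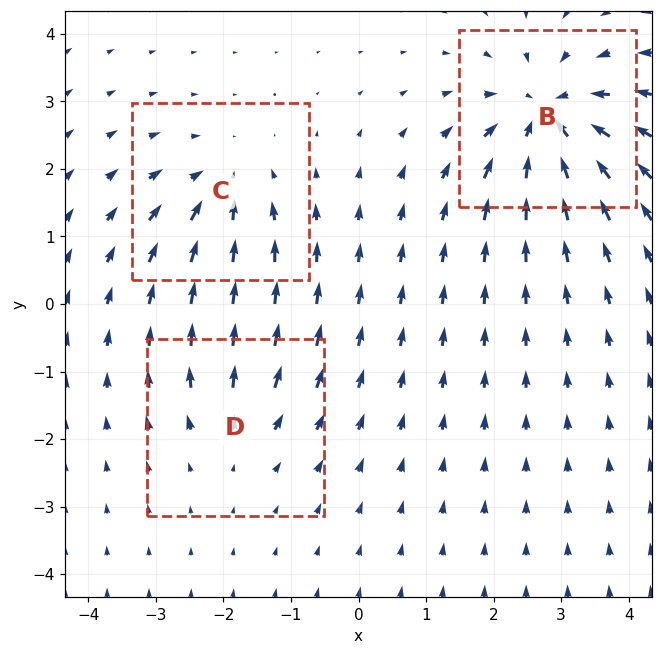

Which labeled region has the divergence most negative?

B

Divergence at each region's feature centre — B: about -6, C: about -4, D: about +2. Region B is most negative.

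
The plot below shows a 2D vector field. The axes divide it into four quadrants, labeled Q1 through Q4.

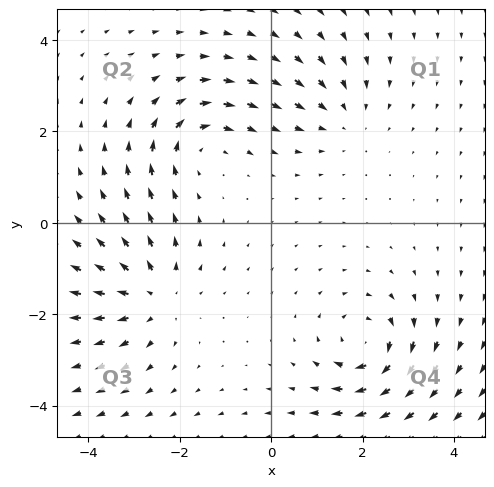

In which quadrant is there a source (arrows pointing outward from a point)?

The source sits at approximately (-2.6, -1.6), which lies in quadrant Q3. The divergence there is about +4, positive as expected for a source.

Q3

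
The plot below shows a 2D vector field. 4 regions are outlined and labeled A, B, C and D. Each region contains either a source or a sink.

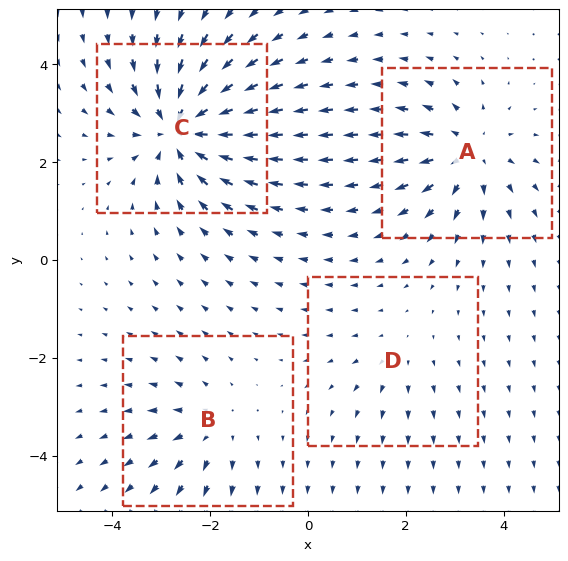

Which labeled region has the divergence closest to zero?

Divergence at each region's feature centre — A: about +5, B: about +3, C: about -7, D: about +2. Region D is closest to zero.

D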